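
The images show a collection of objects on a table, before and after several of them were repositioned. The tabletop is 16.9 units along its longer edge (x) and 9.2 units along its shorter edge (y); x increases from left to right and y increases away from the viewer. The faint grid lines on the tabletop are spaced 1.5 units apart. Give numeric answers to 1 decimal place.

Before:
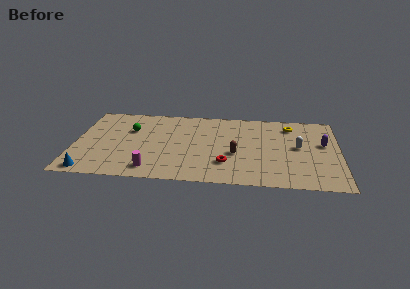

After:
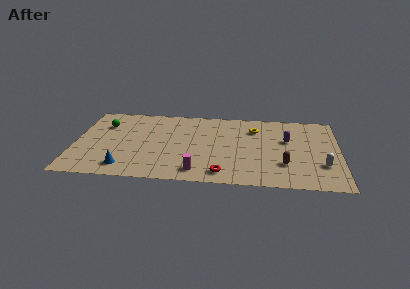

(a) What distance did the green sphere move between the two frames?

1.8

The green sphere was near (3.5, 6.1) before and (1.8, 6.6) after, so it travelled √(1.7² + 0.5²) ≈ 1.8 units.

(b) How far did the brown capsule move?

3.3

From (10.3, 3.7) to (13.4, 2.7), the brown capsule covered √(3.1² + 1.0²) ≈ 3.3 units.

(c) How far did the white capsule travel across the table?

2.6

The white capsule moved from about (14.3, 4.9) to (15.8, 2.8), a distance of √(1.5² + 2.1²) ≈ 2.6.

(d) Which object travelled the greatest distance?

the brown capsule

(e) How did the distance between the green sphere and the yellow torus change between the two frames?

-0.7

They were about 10.4 units apart before and 9.7 after — 0.7 units closer together.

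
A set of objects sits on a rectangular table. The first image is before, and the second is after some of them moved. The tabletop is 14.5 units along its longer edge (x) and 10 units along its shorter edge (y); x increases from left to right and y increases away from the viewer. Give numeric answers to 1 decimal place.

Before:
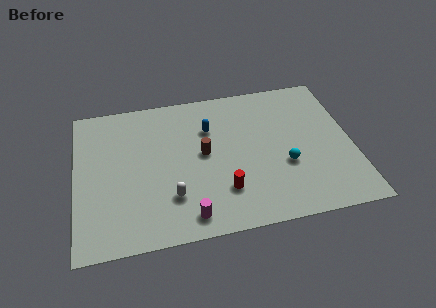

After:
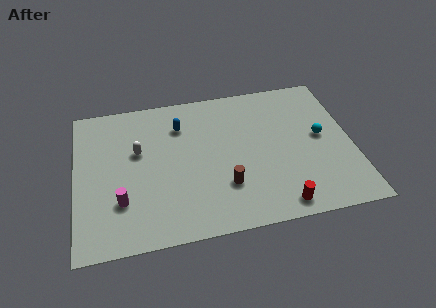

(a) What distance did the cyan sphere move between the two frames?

2.6

The cyan sphere moved from about (10.9, 3.7) to (12.9, 5.3), a distance of √(2.0² + 1.6²) ≈ 2.6.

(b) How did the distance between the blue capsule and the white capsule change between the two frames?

-2.1

The distance was about 4.8 in the first image and 2.7 in the second, so they moved 2.1 units closer together.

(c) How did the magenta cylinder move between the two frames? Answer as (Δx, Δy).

(-3.4, 1.6)

The magenta cylinder started near (5.7, 1.3) and ended near (2.3, 2.9).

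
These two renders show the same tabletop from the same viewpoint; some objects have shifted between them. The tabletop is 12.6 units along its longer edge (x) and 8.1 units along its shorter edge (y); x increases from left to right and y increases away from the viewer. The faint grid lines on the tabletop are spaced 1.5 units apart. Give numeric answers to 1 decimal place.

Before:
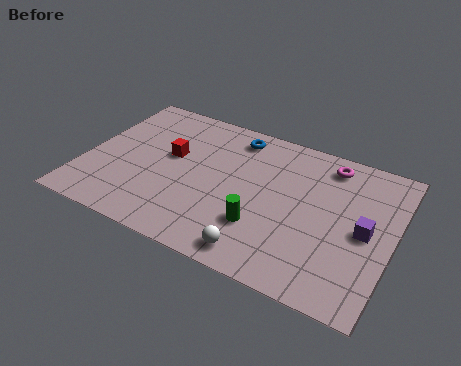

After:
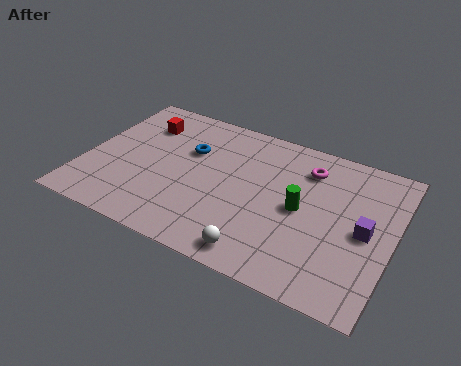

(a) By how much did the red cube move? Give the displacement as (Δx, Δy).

(-1.4, 1.4)

The red cube was at about (3.4, 4.7) and moved to about (2.0, 6.1).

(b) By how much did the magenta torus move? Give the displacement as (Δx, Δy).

(-0.8, -0.6)

The magenta torus started near (9.7, 6.9) and ended near (8.9, 6.3).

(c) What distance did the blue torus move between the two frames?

2.3

From (5.8, 6.9) to (4.1, 5.3), the blue torus covered √(1.7² + 1.6²) ≈ 2.3 units.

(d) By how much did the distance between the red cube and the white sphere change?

+2.0

Before: roughly 5.6 units apart; after: 7.6. That's 2.0 units further apart.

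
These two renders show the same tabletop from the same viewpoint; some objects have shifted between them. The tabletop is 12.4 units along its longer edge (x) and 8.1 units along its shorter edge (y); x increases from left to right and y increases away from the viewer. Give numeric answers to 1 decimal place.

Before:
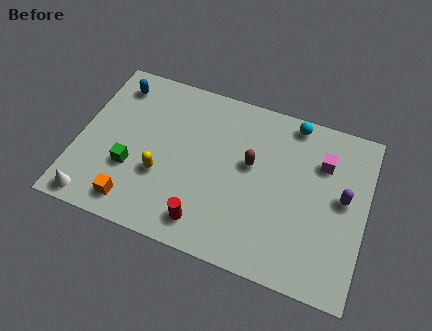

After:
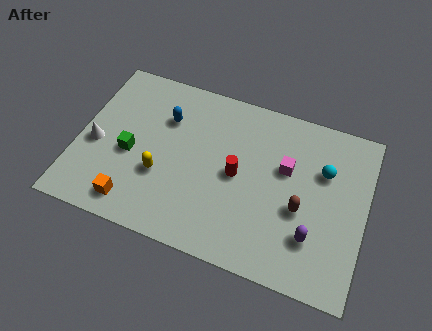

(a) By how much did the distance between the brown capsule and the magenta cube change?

-1.3

The distance was about 3.2 in the first image and 1.9 in the second, so they moved 1.3 units closer together.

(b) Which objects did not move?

the yellow capsule and the orange cube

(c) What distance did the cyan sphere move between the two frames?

2.4

From (9.0, 7.3) to (10.5, 5.4), the cyan sphere covered √(1.5² + 1.9²) ≈ 2.4 units.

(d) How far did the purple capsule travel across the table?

2.5

The purple capsule was near (11.4, 4.4) before and (10.3, 2.2) after, so it travelled √(1.1² + 2.2²) ≈ 2.5 units.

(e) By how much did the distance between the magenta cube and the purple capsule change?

+1.4

The distance was about 1.7 in the first image and 3.1 in the second, so they moved 1.4 units further apart.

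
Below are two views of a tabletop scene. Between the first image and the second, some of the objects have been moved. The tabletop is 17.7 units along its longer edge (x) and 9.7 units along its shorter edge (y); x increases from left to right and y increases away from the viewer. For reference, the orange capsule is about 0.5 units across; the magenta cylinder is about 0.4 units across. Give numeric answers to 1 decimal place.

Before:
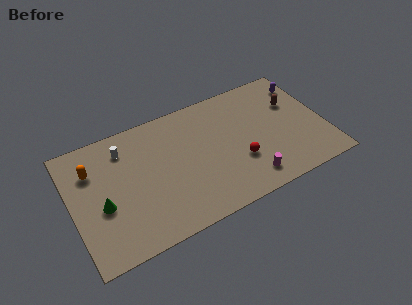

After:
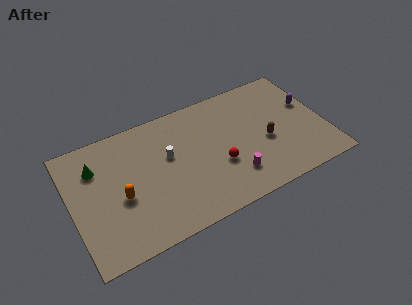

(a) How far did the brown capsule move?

3.3

The brown capsule moved from about (15.8, 6.4) to (13.5, 4.1), a distance of √(2.3² + 2.3²) ≈ 3.3.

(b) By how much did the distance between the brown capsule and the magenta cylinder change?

-3.0

Before: roughly 6.2 units apart; after: 3.2. That's 3.0 units closer together.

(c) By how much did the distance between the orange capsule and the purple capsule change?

-1.6

Before: roughly 15.2 units apart; after: 13.6. That's 1.6 units closer together.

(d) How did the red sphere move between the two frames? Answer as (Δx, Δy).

(-1.4, 0.3)

From the two frames, the red sphere sits at roughly (11.5, 3.3) before and (10.1, 3.6) after.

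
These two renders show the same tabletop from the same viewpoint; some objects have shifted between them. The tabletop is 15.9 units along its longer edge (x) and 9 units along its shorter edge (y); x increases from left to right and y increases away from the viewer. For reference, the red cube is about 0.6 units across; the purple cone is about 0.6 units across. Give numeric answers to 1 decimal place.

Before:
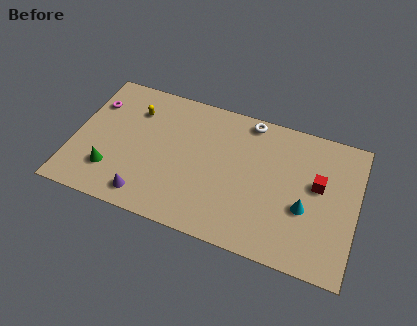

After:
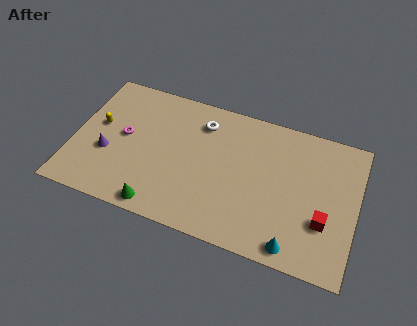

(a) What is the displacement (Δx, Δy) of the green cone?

(2.9, -1.4)

The green cone started near (2.3, 2.3) and ended near (5.2, 0.9).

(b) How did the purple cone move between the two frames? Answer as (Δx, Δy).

(-2.4, 2.1)

The purple cone started near (4.4, 1.3) and ended near (2.0, 3.4).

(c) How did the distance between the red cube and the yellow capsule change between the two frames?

+2.5

The distance was about 10.6 in the first image and 13.1 in the second, so they moved 2.5 units further apart.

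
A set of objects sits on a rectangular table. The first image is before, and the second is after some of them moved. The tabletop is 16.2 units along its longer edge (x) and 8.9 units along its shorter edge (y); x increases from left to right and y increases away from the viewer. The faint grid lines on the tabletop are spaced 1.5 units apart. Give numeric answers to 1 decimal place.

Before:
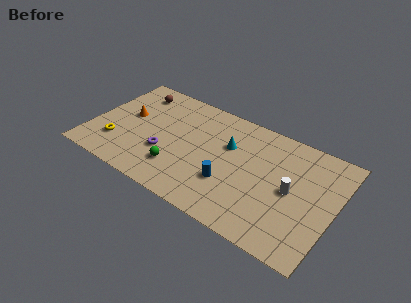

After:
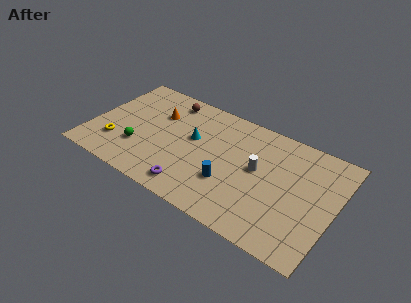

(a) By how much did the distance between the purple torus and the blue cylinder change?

-1.7

The distance was about 4.4 in the first image and 2.7 in the second, so they moved 1.7 units closer together.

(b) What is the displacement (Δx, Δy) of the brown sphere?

(2.3, 0.3)

From the two frames, the brown sphere sits at roughly (2.3, 7.3) before and (4.6, 7.6) after.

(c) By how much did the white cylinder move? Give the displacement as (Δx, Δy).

(-2.3, 0.5)

From the two frames, the white cylinder sits at roughly (13.4, 4.4) before and (11.1, 4.9) after.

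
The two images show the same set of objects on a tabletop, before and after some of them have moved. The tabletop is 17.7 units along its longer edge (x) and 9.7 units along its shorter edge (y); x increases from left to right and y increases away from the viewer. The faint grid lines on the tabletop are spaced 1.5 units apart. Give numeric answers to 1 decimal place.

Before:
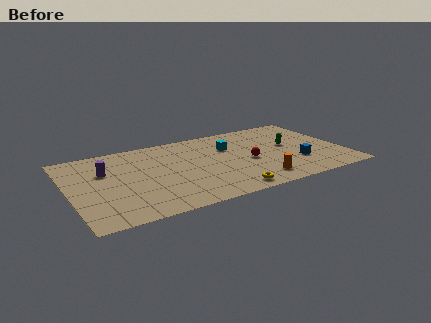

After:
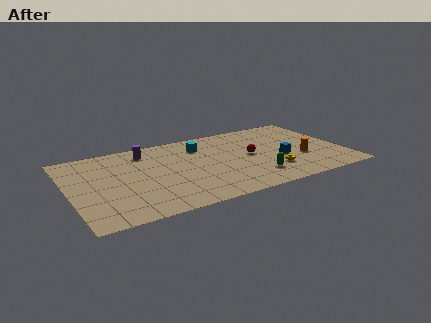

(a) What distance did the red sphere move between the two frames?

0.7

The red sphere moved from about (11.5, 4.3) to (11.7, 5.0), a distance of √(0.2² + 0.7²) ≈ 0.7.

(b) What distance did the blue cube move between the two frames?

1.3

The blue cube was near (14.5, 3.0) before and (13.6, 3.9) after, so it travelled √(0.9² + 0.9²) ≈ 1.3 units.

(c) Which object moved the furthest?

the green capsule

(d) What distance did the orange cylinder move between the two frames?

3.7

From (11.7, 1.7) to (14.9, 3.5), the orange cylinder covered √(3.2² + 1.8²) ≈ 3.7 units.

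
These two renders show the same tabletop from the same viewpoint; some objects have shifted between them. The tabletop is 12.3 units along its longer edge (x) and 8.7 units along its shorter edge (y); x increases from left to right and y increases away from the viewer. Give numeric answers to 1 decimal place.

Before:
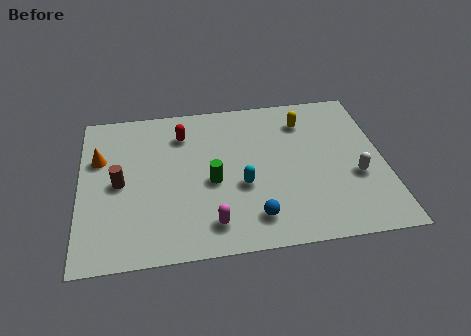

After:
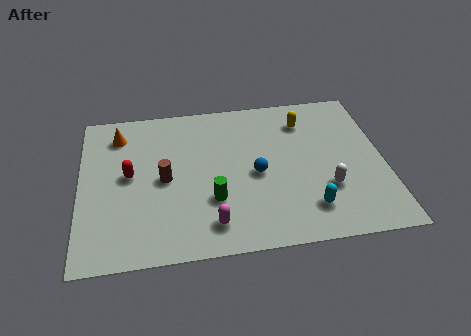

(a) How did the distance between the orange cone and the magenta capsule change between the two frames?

+0.5

They were about 6.1 units apart before and 6.6 after — 0.5 units further apart.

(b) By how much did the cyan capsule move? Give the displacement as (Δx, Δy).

(2.6, -1.6)

From the two frames, the cyan capsule sits at roughly (6.5, 3.4) before and (9.1, 1.8) after.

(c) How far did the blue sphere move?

2.4

The blue sphere was near (6.9, 1.6) before and (7.1, 4.0) after, so it travelled √(0.2² + 2.4²) ≈ 2.4 units.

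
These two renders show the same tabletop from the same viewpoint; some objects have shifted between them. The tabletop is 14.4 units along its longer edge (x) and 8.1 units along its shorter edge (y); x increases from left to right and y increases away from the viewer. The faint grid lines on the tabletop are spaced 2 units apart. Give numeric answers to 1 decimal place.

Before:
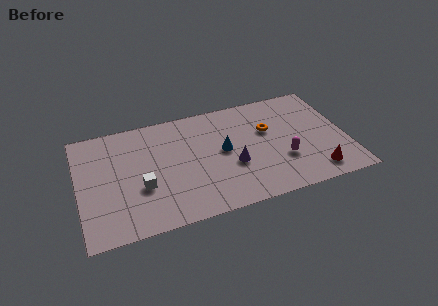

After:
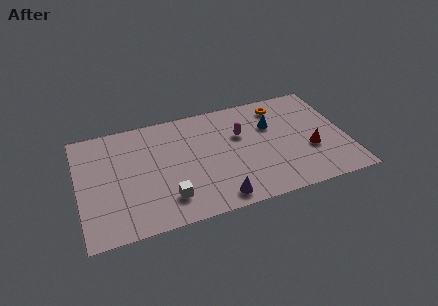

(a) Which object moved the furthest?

the magenta capsule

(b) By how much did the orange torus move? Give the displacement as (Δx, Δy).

(0.8, 1.6)

The orange torus started near (10.3, 5.1) and ended near (11.1, 6.7).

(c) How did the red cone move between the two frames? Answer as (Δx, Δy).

(-0.1, 1.7)

From the two frames, the red cone sits at roughly (12.5, 1.3) before and (12.4, 3.0) after.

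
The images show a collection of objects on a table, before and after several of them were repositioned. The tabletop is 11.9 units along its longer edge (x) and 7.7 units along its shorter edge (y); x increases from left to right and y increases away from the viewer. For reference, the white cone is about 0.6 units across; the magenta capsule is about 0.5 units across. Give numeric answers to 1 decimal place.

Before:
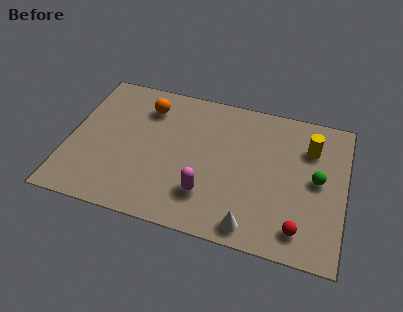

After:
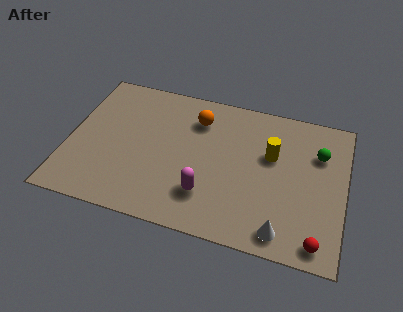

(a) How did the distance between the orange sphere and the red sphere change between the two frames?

-0.9

They were about 8.3 units apart before and 7.4 after — 0.9 units closer together.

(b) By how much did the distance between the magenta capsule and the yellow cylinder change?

-1.7

They were about 5.5 units apart before and 3.8 after — 1.7 units closer together.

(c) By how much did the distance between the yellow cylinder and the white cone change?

-1.3

The distance was about 5.2 in the first image and 3.9 in the second, so they moved 1.3 units closer together.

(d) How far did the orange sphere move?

2.2

From (3.2, 6.0) to (5.4, 5.9), the orange sphere covered √(2.2² + 0.1²) ≈ 2.2 units.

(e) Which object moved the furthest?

the orange sphere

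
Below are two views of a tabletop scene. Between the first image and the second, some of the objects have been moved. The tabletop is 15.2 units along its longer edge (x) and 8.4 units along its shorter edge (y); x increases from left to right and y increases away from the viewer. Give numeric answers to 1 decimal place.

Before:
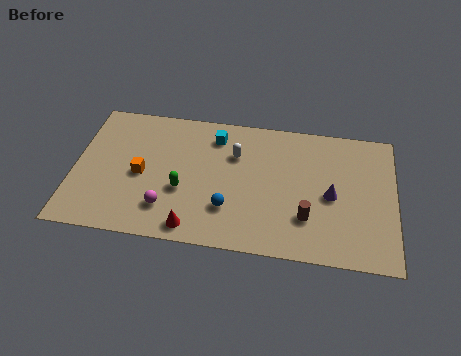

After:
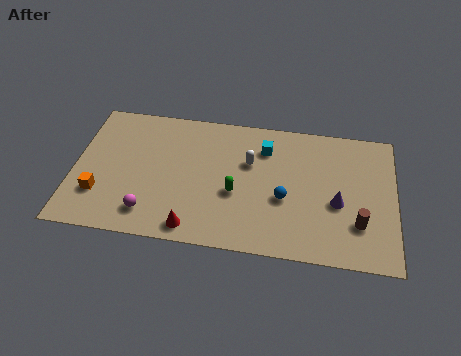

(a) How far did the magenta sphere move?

0.9

From (4.5, 2.0) to (3.7, 1.6), the magenta sphere covered √(0.8² + 0.4²) ≈ 0.9 units.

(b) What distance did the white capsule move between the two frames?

0.8

From (7.6, 5.8) to (8.3, 5.4), the white capsule covered √(0.7² + 0.4²) ≈ 0.8 units.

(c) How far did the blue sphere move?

2.8

The blue sphere was near (7.4, 2.4) before and (10.0, 3.4) after, so it travelled √(2.6² + 1.0²) ≈ 2.8 units.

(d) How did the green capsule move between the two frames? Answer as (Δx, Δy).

(2.5, 0.2)

From the two frames, the green capsule sits at roughly (5.2, 3.2) before and (7.7, 3.4) after.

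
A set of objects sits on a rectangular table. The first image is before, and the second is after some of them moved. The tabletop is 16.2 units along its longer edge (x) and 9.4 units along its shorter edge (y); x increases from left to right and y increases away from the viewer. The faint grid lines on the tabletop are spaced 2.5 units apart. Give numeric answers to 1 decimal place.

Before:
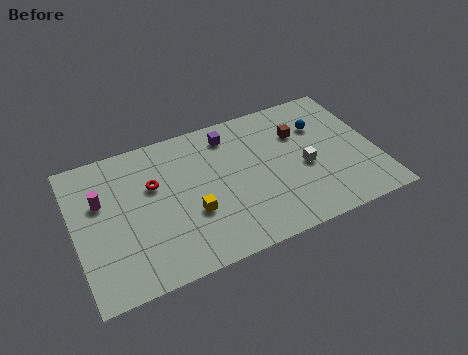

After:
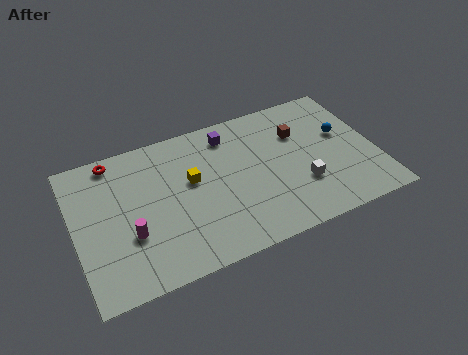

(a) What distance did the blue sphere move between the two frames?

1.5

From (13.5, 6.6) to (14.6, 5.6), the blue sphere covered √(1.1² + 1.0²) ≈ 1.5 units.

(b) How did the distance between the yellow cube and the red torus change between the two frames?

+1.7

The distance was about 3.2 in the first image and 4.9 in the second, so they moved 1.7 units further apart.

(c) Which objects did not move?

the brown cube and the purple cube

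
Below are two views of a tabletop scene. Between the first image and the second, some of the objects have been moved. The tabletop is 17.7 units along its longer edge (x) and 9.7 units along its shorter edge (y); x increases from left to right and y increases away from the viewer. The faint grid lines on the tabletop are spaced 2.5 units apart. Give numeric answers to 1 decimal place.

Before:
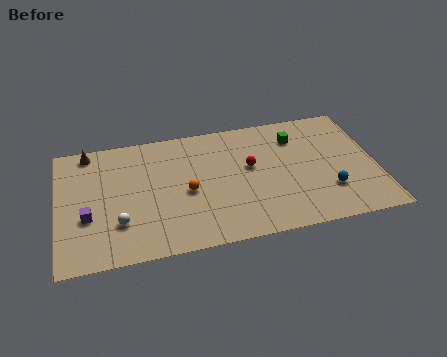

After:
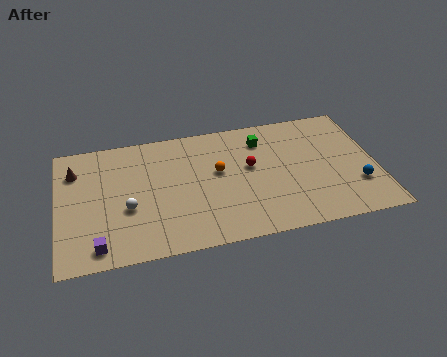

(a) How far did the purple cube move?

2.4

From (1.6, 3.6) to (2.1, 1.3), the purple cube covered √(0.5² + 2.3²) ≈ 2.4 units.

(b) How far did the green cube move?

1.9

The green cube moved from about (13.4, 7.4) to (11.5, 7.6), a distance of √(1.9² + 0.2²) ≈ 1.9.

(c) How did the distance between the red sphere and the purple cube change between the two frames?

+0.3

The distance was about 9.3 in the first image and 9.6 in the second, so they moved 0.3 units further apart.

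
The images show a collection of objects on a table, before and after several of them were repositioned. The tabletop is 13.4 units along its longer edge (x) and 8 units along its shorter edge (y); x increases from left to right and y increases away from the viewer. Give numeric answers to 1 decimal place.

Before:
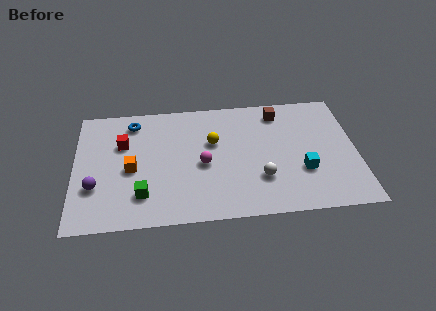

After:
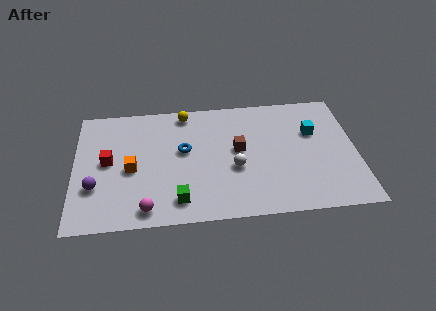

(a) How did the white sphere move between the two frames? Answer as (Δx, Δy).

(-1.2, 0.8)

The white sphere was at about (8.8, 2.4) and moved to about (7.6, 3.2).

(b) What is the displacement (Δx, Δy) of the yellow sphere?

(-1.3, 2.1)

The yellow sphere was at about (6.6, 5.0) and moved to about (5.3, 7.1).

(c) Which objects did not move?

the orange cube and the purple sphere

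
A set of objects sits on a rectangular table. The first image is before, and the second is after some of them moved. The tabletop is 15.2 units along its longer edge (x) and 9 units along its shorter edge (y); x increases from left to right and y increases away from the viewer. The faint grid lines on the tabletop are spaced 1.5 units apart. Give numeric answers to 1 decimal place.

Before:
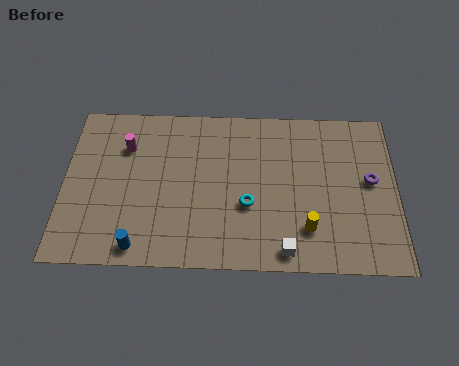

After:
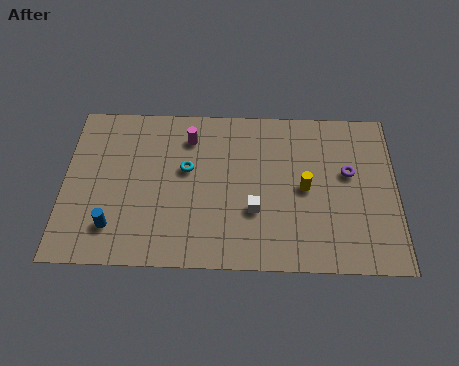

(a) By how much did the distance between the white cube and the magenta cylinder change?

-4.1

They were about 9.1 units apart before and 5.0 after — 4.1 units closer together.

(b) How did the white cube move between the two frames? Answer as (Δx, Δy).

(-1.4, 2.1)

The white cube started near (10.1, 1.0) and ended near (8.7, 3.1).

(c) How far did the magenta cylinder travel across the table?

3.0

From (2.8, 6.5) to (5.7, 7.1), the magenta cylinder covered √(2.9² + 0.6²) ≈ 3.0 units.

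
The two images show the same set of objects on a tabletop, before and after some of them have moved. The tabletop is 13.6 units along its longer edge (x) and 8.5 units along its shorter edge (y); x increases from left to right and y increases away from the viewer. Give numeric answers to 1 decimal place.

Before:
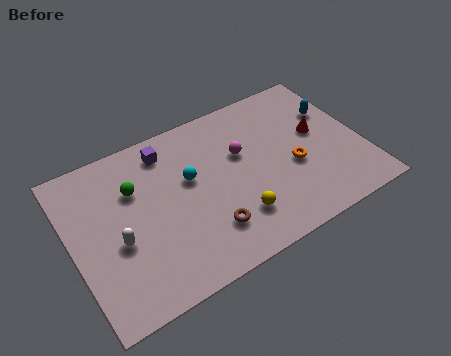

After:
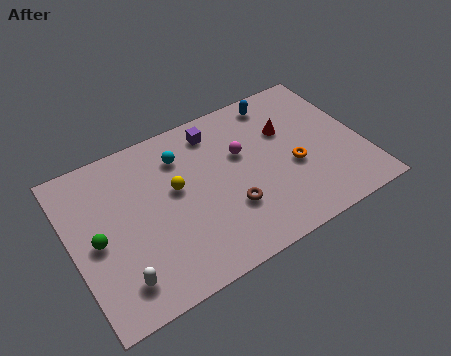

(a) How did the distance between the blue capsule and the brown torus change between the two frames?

-1.9

The distance was about 7.5 in the first image and 5.6 in the second, so they moved 1.9 units closer together.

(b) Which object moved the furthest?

the yellow sphere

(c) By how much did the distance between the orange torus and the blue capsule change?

+0.7

Before: roughly 3.2 units apart; after: 3.9. That's 0.7 units further apart.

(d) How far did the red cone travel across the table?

1.6

The red cone moved from about (11.7, 4.8) to (10.3, 5.6), a distance of √(1.4² + 0.8²) ≈ 1.6.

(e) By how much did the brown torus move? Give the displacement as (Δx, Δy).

(1.1, 0.6)

From the two frames, the brown torus sits at roughly (6.0, 2.1) before and (7.1, 2.7) after.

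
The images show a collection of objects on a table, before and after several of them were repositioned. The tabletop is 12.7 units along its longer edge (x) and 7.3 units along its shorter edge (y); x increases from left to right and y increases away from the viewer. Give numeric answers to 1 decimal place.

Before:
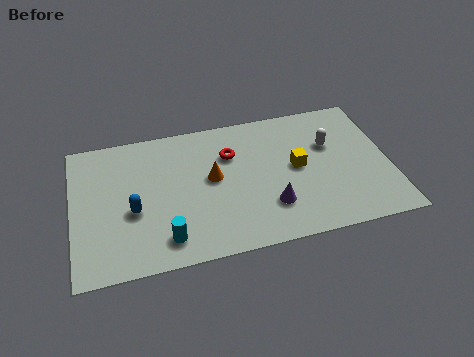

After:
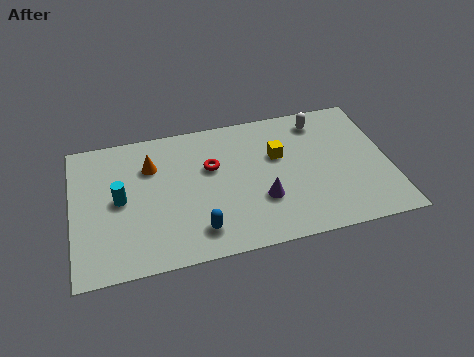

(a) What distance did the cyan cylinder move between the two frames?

2.9

The cyan cylinder was near (3.6, 1.3) before and (1.9, 3.7) after, so it travelled √(1.7² + 2.4²) ≈ 2.9 units.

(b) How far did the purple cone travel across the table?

0.5

From (7.8, 2.0) to (7.5, 2.4), the purple cone covered √(0.3² + 0.4²) ≈ 0.5 units.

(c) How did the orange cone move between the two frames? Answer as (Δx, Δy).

(-2.4, 1.2)

The orange cone started near (5.6, 4.0) and ended near (3.2, 5.2).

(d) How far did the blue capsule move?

3.0

The blue capsule moved from about (2.4, 3.0) to (4.9, 1.4), a distance of √(2.5² + 1.6²) ≈ 3.0.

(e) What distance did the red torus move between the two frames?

0.9

From (6.4, 5.1) to (5.6, 4.6), the red torus covered √(0.8² + 0.5²) ≈ 0.9 units.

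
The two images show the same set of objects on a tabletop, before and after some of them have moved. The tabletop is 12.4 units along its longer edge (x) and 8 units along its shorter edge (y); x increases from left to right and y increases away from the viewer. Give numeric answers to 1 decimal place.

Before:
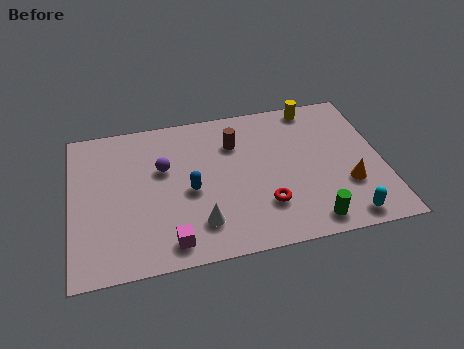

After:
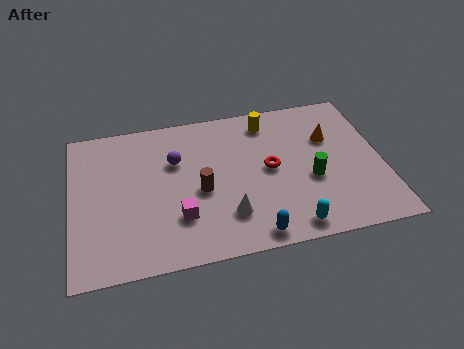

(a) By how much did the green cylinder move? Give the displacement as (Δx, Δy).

(0.2, 2.2)

The green cylinder was at about (9.3, 1.0) and moved to about (9.5, 3.2).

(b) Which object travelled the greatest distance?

the blue capsule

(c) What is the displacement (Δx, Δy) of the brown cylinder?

(-1.5, -2.3)

The brown cylinder was at about (6.6, 5.8) and moved to about (5.1, 3.5).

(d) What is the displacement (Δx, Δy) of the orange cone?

(-0.5, 2.7)

The orange cone was at about (10.9, 2.6) and moved to about (10.4, 5.3).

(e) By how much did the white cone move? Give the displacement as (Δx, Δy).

(1.1, 0.2)

From the two frames, the white cone sits at roughly (5.0, 1.8) before and (6.1, 2.0) after.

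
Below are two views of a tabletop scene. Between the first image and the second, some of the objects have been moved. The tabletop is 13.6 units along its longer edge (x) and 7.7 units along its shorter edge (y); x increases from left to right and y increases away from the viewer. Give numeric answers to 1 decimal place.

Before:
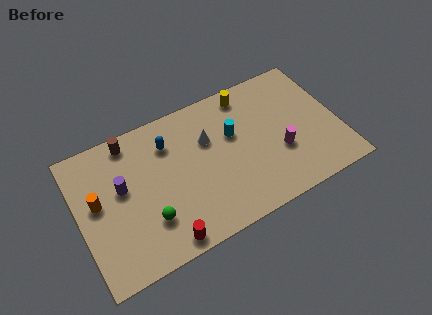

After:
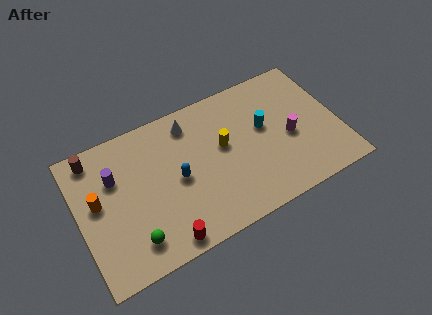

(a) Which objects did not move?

the orange cylinder and the red cylinder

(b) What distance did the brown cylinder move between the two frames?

1.9

The brown cylinder was near (3.0, 6.8) before and (1.1, 6.7) after, so it travelled √(1.9² + 0.1²) ≈ 1.9 units.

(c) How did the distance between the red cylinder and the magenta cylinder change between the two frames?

+0.8

Before: roughly 6.7 units apart; after: 7.5. That's 0.8 units further apart.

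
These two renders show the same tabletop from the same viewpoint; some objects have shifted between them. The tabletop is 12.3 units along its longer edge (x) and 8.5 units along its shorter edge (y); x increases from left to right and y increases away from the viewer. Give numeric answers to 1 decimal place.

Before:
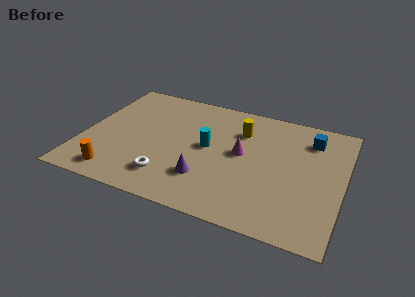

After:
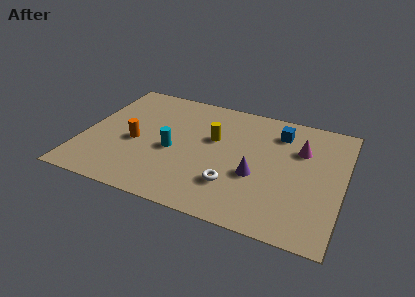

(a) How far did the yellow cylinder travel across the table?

1.6

The yellow cylinder was near (7.3, 6.2) before and (6.1, 5.2) after, so it travelled √(1.2² + 1.0²) ≈ 1.6 units.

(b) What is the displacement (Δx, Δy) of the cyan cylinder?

(-1.6, -0.8)

From the two frames, the cyan cylinder sits at roughly (5.9, 4.5) before and (4.3, 3.7) after.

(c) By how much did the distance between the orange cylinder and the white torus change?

+2.5

Before: roughly 2.5 units apart; after: 5.0. That's 2.5 units further apart.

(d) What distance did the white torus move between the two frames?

3.0

The white torus was near (4.3, 1.8) before and (7.3, 2.3) after, so it travelled √(3.0² + 0.5²) ≈ 3.0 units.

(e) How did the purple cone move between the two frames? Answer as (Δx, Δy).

(2.3, 1.0)

The purple cone started near (6.0, 2.3) and ended near (8.3, 3.3).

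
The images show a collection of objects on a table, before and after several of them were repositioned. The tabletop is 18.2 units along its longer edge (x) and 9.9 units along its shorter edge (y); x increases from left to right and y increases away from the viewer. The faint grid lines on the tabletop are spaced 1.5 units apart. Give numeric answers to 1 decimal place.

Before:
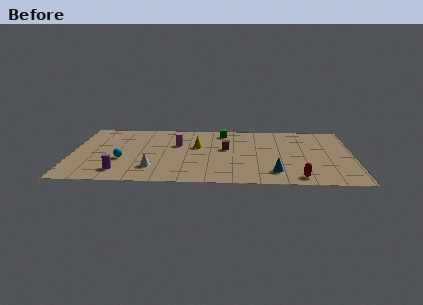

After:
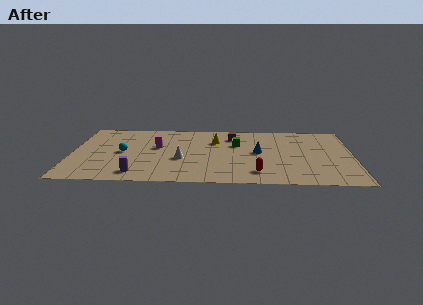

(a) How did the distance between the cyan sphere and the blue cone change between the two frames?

-1.1

Before: roughly 9.9 units apart; after: 8.8. That's 1.1 units closer together.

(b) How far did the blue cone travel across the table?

3.4

The blue cone moved from about (13.1, 2.0) to (12.1, 5.2), a distance of √(1.0² + 3.2²) ≈ 3.4.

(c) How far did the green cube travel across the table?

2.2

From (9.8, 8.5) to (10.7, 6.5), the green cube covered √(0.9² + 2.0²) ≈ 2.2 units.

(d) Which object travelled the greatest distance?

the blue cone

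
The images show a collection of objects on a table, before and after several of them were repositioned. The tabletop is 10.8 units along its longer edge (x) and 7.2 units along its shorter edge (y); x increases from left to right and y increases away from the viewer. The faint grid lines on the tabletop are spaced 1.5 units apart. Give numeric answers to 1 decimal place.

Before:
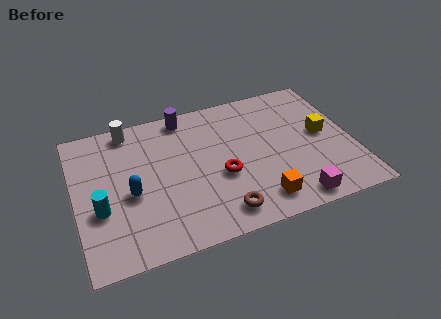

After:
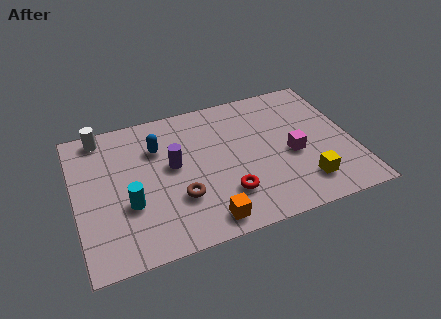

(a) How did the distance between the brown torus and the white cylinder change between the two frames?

-1.2

Before: roughly 6.1 units apart; after: 4.9. That's 1.2 units closer together.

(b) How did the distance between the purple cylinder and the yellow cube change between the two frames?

-0.3

Before: roughly 5.8 units apart; after: 5.5. That's 0.3 units closer together.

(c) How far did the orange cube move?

2.1

The orange cube moved from about (6.9, 1.2) to (4.8, 0.9), a distance of √(2.1² + 0.3²) ≈ 2.1.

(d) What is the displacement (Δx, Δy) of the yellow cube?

(-1.0, -2.3)

The yellow cube started near (9.7, 3.8) and ended near (8.7, 1.5).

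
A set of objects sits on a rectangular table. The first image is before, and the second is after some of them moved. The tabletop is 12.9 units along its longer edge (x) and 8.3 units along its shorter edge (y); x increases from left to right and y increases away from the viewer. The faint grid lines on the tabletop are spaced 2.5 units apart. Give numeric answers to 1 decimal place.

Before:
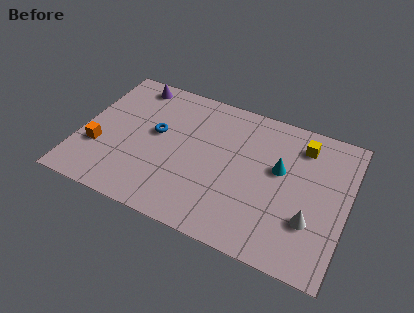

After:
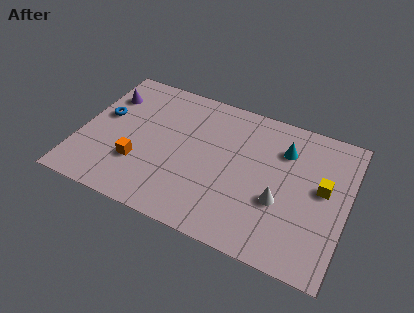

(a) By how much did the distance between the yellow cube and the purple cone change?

+2.4

Before: roughly 8.4 units apart; after: 10.8. That's 2.4 units further apart.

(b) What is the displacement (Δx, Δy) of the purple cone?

(-1.1, -1.2)

The purple cone was at about (2.1, 7.3) and moved to about (1.0, 6.1).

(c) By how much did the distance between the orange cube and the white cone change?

-3.5

Before: roughly 10.3 units apart; after: 6.8. That's 3.5 units closer together.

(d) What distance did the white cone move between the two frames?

1.6

The white cone moved from about (11.3, 2.6) to (9.8, 3.1), a distance of √(1.5² + 0.5²) ≈ 1.6.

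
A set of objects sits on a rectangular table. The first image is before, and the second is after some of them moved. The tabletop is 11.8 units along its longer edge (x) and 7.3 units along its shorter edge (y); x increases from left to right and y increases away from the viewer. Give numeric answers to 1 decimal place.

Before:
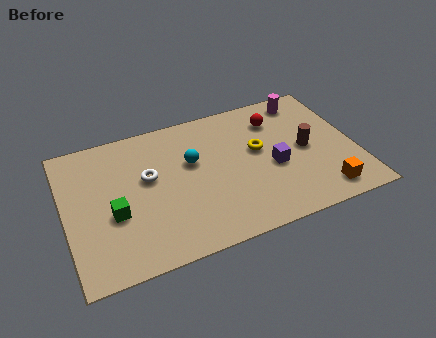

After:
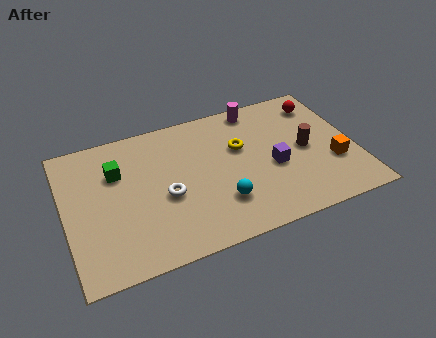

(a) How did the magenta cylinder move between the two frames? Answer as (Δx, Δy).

(-2.0, 0.2)

The magenta cylinder was at about (10.1, 6.3) and moved to about (8.1, 6.5).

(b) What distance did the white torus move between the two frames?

1.3

The white torus was near (3.4, 4.3) before and (4.0, 3.1) after, so it travelled √(0.6² + 1.2²) ≈ 1.3 units.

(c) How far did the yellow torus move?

0.8

The yellow torus was near (7.9, 4.2) before and (7.2, 4.6) after, so it travelled √(0.7² + 0.4²) ≈ 0.8 units.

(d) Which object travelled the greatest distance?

the cyan sphere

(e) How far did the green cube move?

2.1

From (1.9, 2.9) to (2.2, 5.0), the green cube covered √(0.3² + 2.1²) ≈ 2.1 units.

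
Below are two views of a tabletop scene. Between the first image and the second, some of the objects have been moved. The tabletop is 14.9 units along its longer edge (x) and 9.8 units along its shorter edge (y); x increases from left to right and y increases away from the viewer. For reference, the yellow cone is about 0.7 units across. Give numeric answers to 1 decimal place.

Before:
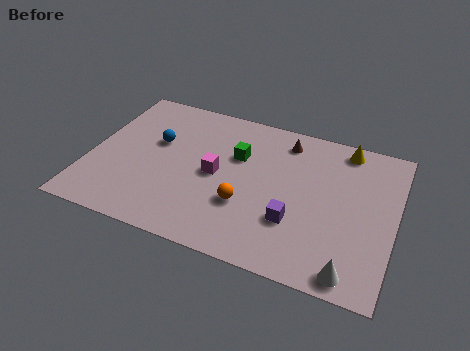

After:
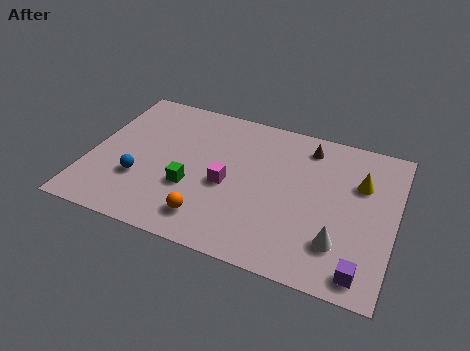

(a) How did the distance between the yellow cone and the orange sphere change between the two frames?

+1.4

The distance was about 7.0 in the first image and 8.4 in the second, so they moved 1.4 units further apart.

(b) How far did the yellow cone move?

2.3

The yellow cone was near (12.2, 8.7) before and (13.1, 6.6) after, so it travelled √(0.9² + 2.1²) ≈ 2.3 units.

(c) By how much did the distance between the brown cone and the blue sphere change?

+2.7

Before: roughly 6.6 units apart; after: 9.3. That's 2.7 units further apart.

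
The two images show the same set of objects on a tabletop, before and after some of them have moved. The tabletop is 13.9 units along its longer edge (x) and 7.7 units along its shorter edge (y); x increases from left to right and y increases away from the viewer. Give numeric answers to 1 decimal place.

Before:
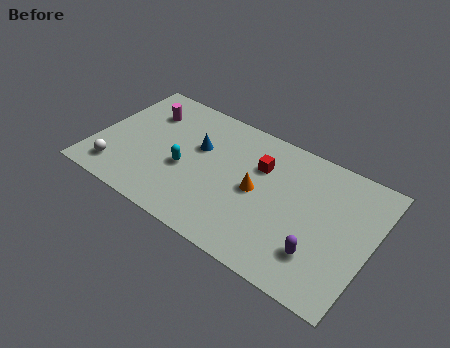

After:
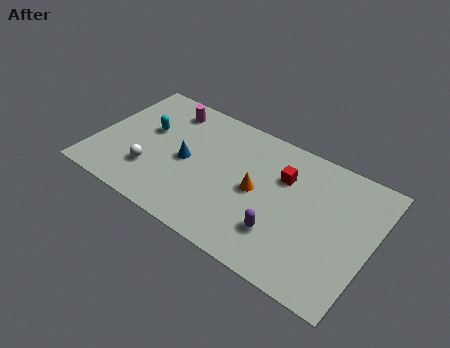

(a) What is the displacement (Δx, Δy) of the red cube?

(1.2, 0.0)

The red cube was at about (8.1, 5.3) and moved to about (9.3, 5.3).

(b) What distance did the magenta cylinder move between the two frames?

1.2

From (2.1, 5.7) to (3.1, 6.4), the magenta cylinder covered √(1.0² + 0.7²) ≈ 1.2 units.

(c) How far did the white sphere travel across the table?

1.8

The white sphere was near (1.4, 1.4) before and (3.0, 2.2) after, so it travelled √(1.6² + 0.8²) ≈ 1.8 units.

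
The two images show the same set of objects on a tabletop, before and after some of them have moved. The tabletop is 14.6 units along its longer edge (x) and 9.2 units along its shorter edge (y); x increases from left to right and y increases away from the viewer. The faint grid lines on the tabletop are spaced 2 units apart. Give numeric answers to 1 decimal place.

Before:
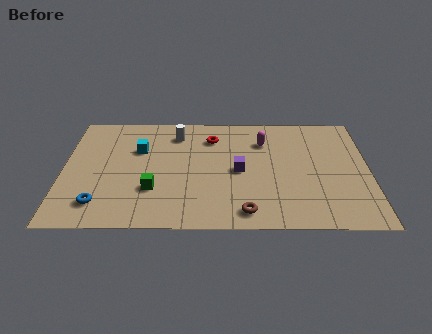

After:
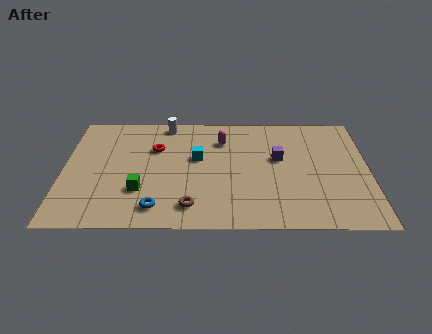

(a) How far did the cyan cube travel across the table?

2.9

The cyan cube moved from about (3.6, 6.1) to (6.4, 5.4), a distance of √(2.8² + 0.7²) ≈ 2.9.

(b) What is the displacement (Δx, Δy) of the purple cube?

(1.9, 1.0)

The purple cube started near (8.4, 4.4) and ended near (10.3, 5.4).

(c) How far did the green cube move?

0.6

The green cube moved from about (4.3, 2.9) to (3.7, 2.8), a distance of √(0.6² + 0.1²) ≈ 0.6.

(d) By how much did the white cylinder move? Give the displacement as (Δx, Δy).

(-0.5, 0.9)

From the two frames, the white cylinder sits at roughly (5.4, 7.4) before and (4.9, 8.3) after.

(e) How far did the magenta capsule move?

2.0

From (9.6, 6.8) to (7.6, 6.9), the magenta capsule covered √(2.0² + 0.1²) ≈ 2.0 units.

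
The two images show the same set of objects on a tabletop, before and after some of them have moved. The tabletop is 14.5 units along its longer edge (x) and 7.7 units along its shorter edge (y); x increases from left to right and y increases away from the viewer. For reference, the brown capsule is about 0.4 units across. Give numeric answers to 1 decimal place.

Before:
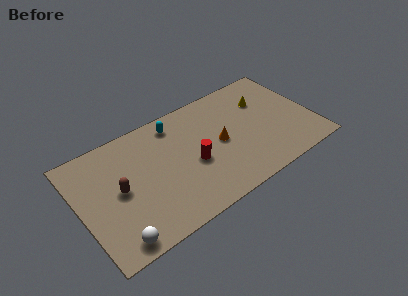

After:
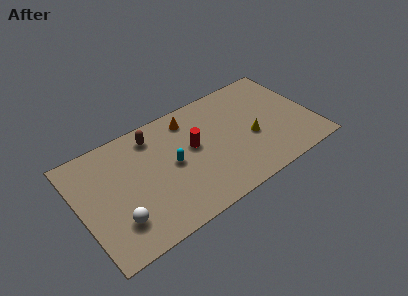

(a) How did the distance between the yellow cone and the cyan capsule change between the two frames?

-0.7

Before: roughly 5.6 units apart; after: 4.9. That's 0.7 units closer together.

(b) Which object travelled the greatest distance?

the brown capsule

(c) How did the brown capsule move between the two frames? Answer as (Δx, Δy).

(2.5, 2.5)

The brown capsule was at about (2.4, 3.9) and moved to about (4.9, 6.4).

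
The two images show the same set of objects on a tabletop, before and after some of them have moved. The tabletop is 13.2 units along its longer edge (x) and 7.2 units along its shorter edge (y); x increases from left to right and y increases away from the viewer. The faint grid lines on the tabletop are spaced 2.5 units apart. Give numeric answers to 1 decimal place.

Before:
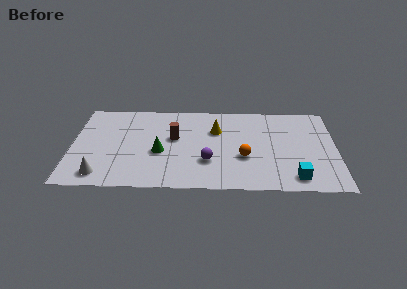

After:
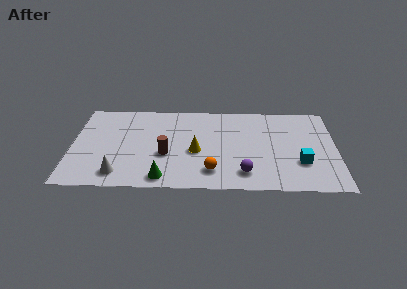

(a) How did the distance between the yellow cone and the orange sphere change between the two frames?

-0.8

Before: roughly 2.6 units apart; after: 1.8. That's 0.8 units closer together.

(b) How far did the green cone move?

2.1

The green cone was near (4.4, 3.0) before and (4.6, 0.9) after, so it travelled √(0.2² + 2.1²) ≈ 2.1 units.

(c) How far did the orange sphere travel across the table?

2.0

The orange sphere was near (8.6, 2.7) before and (7.0, 1.5) after, so it travelled √(1.6² + 1.2²) ≈ 2.0 units.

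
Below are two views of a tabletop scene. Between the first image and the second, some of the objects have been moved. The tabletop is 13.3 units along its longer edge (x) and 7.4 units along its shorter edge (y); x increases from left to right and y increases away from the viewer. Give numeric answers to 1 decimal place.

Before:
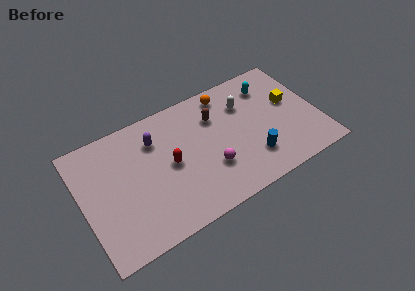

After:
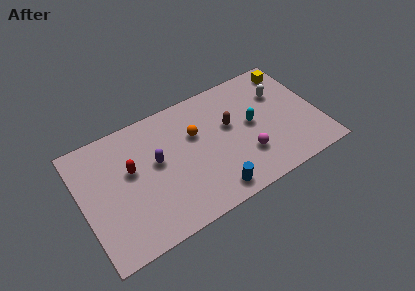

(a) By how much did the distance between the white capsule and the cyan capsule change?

+0.6

Before: roughly 1.6 units apart; after: 2.2. That's 0.6 units further apart.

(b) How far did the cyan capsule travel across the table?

2.3

The cyan capsule moved from about (10.9, 5.8) to (9.6, 3.9), a distance of √(1.3² + 1.9²) ≈ 2.3.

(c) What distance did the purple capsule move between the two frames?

1.3

From (4.3, 5.5) to (4.2, 4.2), the purple capsule covered √(0.1² + 1.3²) ≈ 1.3 units.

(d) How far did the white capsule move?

2.0

From (9.4, 5.3) to (11.4, 5.1), the white capsule covered √(2.0² + 0.2²) ≈ 2.0 units.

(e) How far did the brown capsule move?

1.1

From (7.7, 5.3) to (8.4, 4.4), the brown capsule covered √(0.7² + 0.9²) ≈ 1.1 units.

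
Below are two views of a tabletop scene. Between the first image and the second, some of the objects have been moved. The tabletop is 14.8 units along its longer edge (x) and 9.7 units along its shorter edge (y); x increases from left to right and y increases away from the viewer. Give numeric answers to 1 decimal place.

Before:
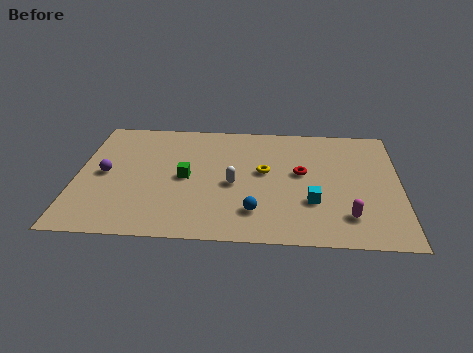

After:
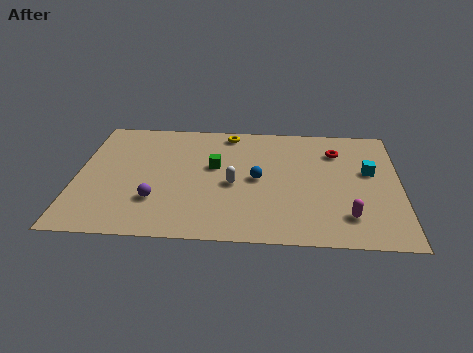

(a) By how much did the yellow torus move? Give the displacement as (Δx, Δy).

(-1.7, 3.2)

The yellow torus was at about (8.6, 5.4) and moved to about (6.9, 8.6).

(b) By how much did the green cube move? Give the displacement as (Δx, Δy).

(1.3, 1.0)

From the two frames, the green cube sits at roughly (5.0, 4.7) before and (6.3, 5.7) after.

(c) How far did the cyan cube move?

3.7

The cyan cube moved from about (10.8, 3.1) to (13.4, 5.7), a distance of √(2.6² + 2.6²) ≈ 3.7.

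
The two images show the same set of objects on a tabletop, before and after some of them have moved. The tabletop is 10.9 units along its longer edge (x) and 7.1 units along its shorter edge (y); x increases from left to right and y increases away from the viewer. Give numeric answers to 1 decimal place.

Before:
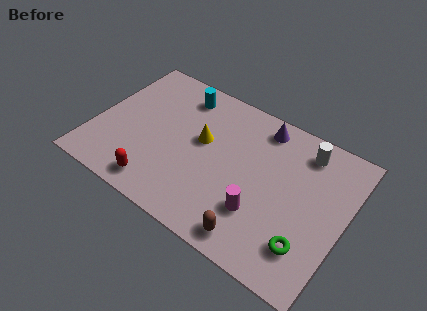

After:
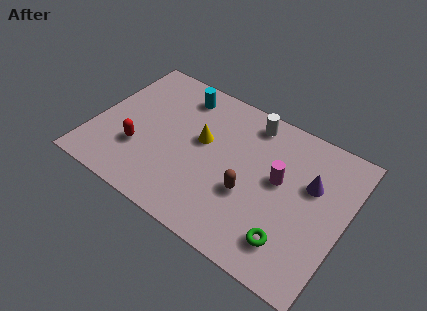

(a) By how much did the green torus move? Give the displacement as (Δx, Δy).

(-0.7, -0.2)

The green torus started near (9.6, 1.7) and ended near (8.9, 1.5).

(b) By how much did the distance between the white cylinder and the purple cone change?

+1.4

They were about 1.9 units apart before and 3.3 after — 1.4 units further apart.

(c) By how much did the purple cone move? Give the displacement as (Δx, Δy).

(2.4, -1.6)

The purple cone was at about (6.9, 6.1) and moved to about (9.3, 4.5).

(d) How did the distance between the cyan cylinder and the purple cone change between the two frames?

+2.6

Before: roughly 3.6 units apart; after: 6.2. That's 2.6 units further apart.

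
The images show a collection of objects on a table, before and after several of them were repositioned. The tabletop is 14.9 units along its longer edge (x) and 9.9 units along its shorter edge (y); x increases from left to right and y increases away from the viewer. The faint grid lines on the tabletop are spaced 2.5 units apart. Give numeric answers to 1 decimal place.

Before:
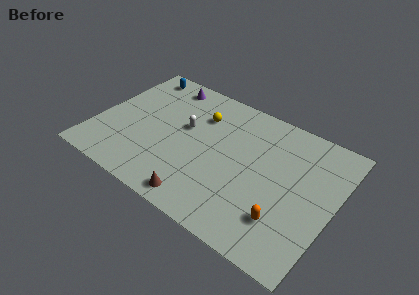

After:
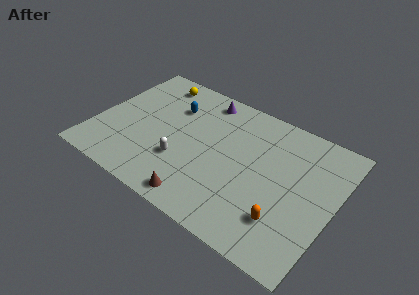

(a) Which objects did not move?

the orange capsule and the brown cone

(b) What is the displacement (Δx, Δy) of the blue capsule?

(2.7, -1.7)

The blue capsule was at about (1.7, 8.7) and moved to about (4.4, 7.0).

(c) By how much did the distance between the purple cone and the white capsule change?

+2.0

They were about 3.4 units apart before and 5.4 after — 2.0 units further apart.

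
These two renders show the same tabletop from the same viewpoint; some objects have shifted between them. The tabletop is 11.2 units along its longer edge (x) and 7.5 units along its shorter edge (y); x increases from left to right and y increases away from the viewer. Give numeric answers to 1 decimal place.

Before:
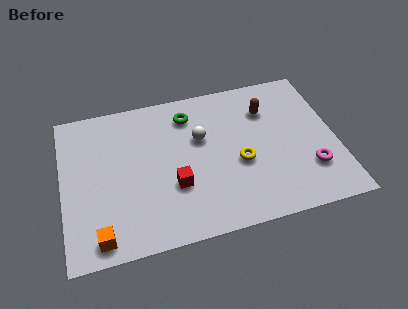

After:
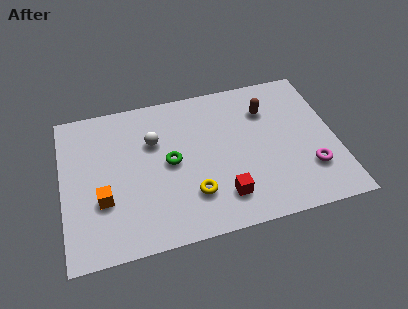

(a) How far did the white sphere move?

1.9

The white sphere was near (5.7, 4.7) before and (3.8, 5.0) after, so it travelled √(1.9² + 0.3²) ≈ 1.9 units.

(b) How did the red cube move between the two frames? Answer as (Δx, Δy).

(1.9, -1.0)

From the two frames, the red cube sits at roughly (4.5, 2.6) before and (6.4, 1.6) after.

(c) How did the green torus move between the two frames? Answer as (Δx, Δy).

(-0.9, -2.2)

The green torus started near (5.3, 6.0) and ended near (4.4, 3.8).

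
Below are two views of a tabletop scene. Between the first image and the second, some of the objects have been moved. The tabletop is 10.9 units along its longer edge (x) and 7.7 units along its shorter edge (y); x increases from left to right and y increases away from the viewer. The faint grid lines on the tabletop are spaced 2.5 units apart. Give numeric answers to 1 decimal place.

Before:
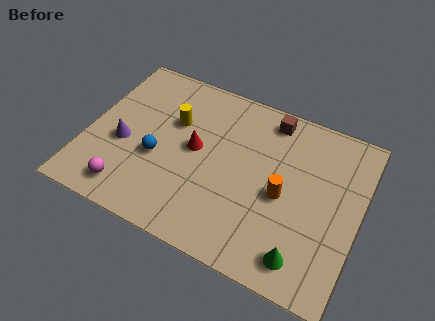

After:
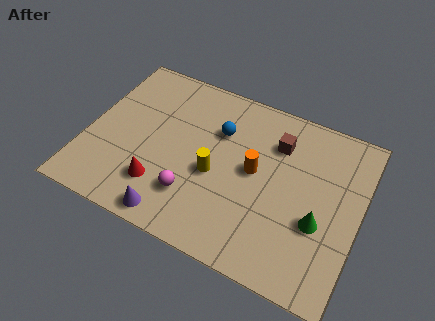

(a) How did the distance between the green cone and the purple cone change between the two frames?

-1.9

Before: roughly 7.8 units apart; after: 5.9. That's 1.9 units closer together.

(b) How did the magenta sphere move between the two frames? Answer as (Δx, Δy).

(2.5, 0.8)

From the two frames, the magenta sphere sits at roughly (2.0, 1.2) before and (4.5, 2.0) after.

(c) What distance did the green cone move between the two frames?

1.7

The green cone moved from about (9.0, 1.2) to (9.4, 2.9), a distance of √(0.4² + 1.7²) ≈ 1.7.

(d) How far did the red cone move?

2.5

The red cone was near (4.3, 4.1) before and (3.2, 1.9) after, so it travelled √(1.1² + 2.2²) ≈ 2.5 units.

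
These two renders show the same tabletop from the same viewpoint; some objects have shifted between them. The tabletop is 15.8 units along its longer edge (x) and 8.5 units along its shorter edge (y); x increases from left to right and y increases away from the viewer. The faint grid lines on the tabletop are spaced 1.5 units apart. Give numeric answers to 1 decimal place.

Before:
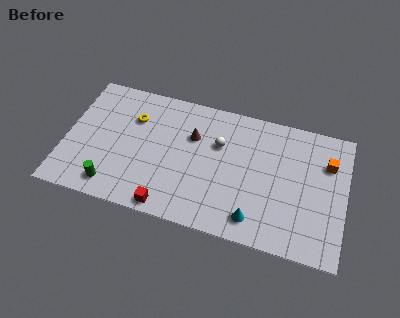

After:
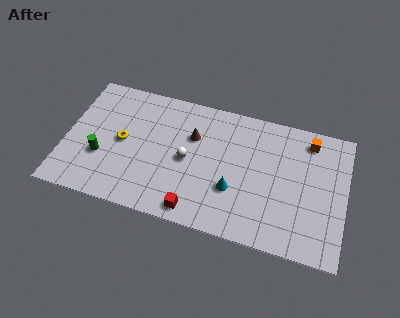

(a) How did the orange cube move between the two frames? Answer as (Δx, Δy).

(-1.1, 1.2)

From the two frames, the orange cube sits at roughly (14.7, 6.0) before and (13.6, 7.2) after.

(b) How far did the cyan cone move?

2.0

From (10.9, 1.4) to (9.6, 2.9), the cyan cone covered √(1.3² + 1.5²) ≈ 2.0 units.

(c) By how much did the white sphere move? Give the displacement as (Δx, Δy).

(-1.7, -1.5)

From the two frames, the white sphere sits at roughly (8.6, 5.6) before and (6.9, 4.1) after.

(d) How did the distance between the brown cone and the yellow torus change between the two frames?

+0.7

The distance was about 3.4 in the first image and 4.1 in the second, so they moved 0.7 units further apart.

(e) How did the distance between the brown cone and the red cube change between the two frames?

-0.3

They were about 5.0 units apart before and 4.7 after — 0.3 units closer together.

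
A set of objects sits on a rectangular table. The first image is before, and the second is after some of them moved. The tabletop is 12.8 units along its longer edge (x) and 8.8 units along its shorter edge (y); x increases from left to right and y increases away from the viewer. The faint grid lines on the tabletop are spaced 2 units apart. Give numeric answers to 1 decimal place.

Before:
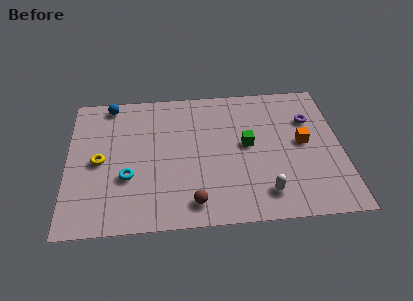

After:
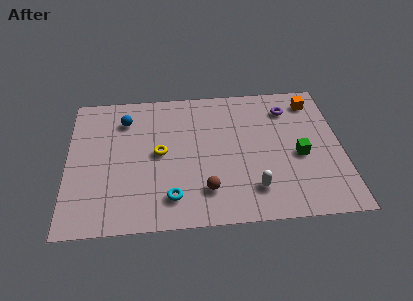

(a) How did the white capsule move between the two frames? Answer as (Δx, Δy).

(-0.5, 0.3)

From the two frames, the white capsule sits at roughly (9.1, 1.6) before and (8.6, 1.9) after.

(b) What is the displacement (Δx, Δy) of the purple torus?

(-1.0, 0.8)

The purple torus was at about (11.4, 6.1) and moved to about (10.4, 6.9).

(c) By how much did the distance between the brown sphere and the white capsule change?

-1.1

They were about 3.3 units apart before and 2.2 after — 1.1 units closer together.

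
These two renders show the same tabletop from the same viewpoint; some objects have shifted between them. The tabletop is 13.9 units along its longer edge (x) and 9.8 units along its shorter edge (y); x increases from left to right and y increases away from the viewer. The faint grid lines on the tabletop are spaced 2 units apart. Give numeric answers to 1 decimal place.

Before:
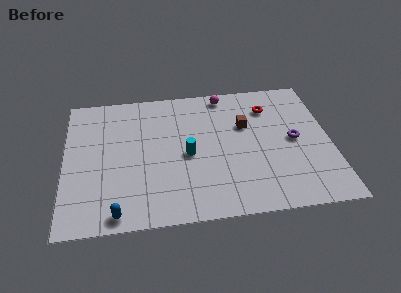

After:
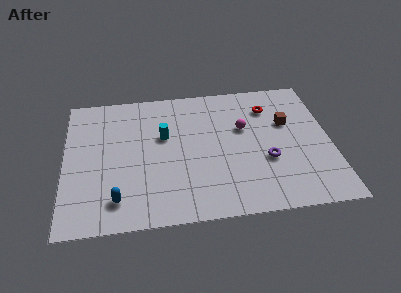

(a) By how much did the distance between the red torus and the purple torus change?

+1.0

Before: roughly 2.9 units apart; after: 3.9. That's 1.0 units further apart.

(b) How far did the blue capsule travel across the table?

0.9

The blue capsule moved from about (2.7, 0.9) to (2.7, 1.8), a distance of √(0.0² + 0.9²) ≈ 0.9.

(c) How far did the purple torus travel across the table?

2.0

From (12.0, 4.9) to (10.5, 3.6), the purple torus covered √(1.5² + 1.3²) ≈ 2.0 units.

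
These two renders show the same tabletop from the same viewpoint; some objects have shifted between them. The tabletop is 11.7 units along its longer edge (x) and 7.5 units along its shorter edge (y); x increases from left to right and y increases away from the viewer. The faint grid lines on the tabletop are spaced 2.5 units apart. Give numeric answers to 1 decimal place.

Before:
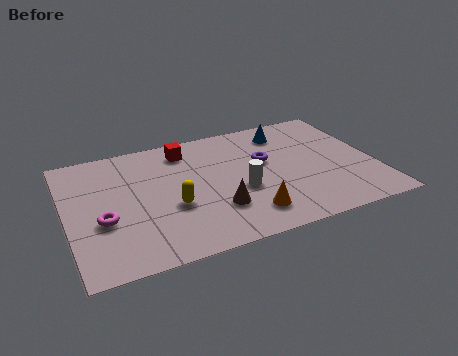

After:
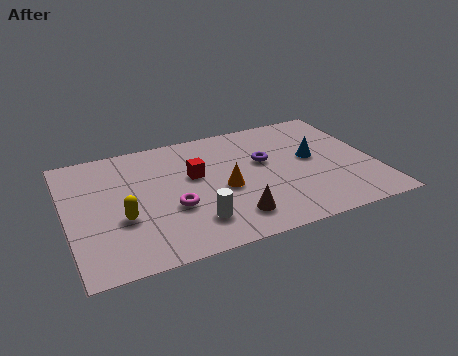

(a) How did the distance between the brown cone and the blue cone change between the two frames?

-0.7

The distance was about 5.0 in the first image and 4.3 in the second, so they moved 0.7 units closer together.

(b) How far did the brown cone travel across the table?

0.9

The brown cone was near (5.5, 2.2) before and (6.0, 1.5) after, so it travelled √(0.5² + 0.7²) ≈ 0.9 units.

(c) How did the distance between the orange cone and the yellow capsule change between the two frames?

+0.9

Before: roughly 3.0 units apart; after: 3.9. That's 0.9 units further apart.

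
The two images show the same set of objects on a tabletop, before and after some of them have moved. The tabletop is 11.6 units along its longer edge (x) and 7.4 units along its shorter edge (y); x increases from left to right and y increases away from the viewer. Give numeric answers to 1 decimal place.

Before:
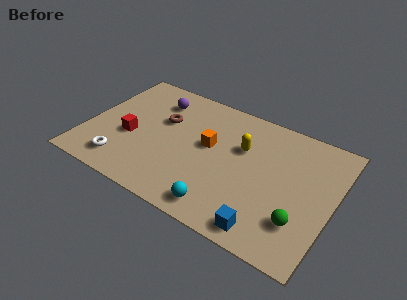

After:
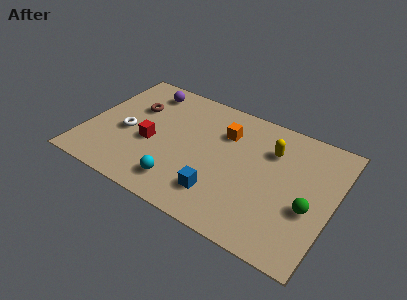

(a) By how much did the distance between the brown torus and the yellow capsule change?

+2.7

The distance was about 3.8 in the first image and 6.5 in the second, so they moved 2.7 units further apart.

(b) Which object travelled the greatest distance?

the blue cube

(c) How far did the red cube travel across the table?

1.0

The red cube moved from about (2.1, 3.0) to (3.1, 3.1), a distance of √(1.0² + 0.1²) ≈ 1.0.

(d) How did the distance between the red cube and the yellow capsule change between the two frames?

+0.4

They were about 5.4 units apart before and 5.8 after — 0.4 units further apart.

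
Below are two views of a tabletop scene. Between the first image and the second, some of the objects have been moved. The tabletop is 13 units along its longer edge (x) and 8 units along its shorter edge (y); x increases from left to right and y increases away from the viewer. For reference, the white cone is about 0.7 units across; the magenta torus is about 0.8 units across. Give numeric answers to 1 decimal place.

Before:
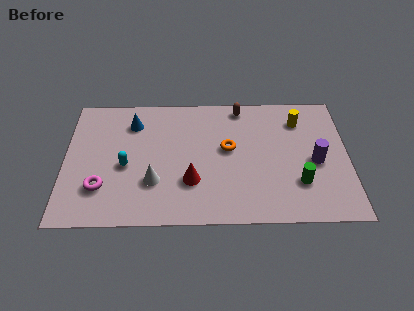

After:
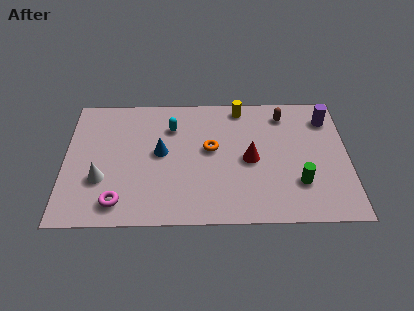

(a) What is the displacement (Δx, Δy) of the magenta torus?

(0.8, -0.9)

The magenta torus was at about (1.7, 2.2) and moved to about (2.5, 1.3).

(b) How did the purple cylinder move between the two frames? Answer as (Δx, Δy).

(0.6, 2.7)

The purple cylinder started near (11.5, 3.6) and ended near (12.1, 6.3).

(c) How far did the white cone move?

2.4

From (4.1, 2.5) to (1.7, 2.7), the white cone covered √(2.4² + 0.2²) ≈ 2.4 units.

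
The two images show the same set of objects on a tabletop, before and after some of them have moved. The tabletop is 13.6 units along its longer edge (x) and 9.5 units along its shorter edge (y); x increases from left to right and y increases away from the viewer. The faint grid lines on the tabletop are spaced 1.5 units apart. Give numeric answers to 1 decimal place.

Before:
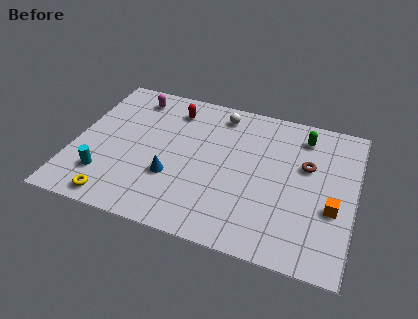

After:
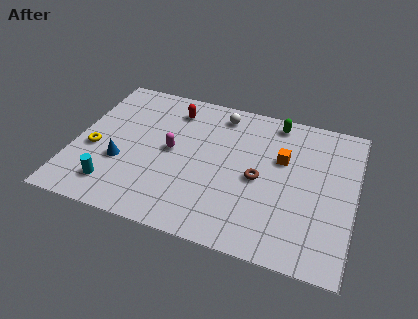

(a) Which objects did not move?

the red capsule and the white sphere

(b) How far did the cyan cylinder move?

0.7

The cyan cylinder moved from about (1.7, 2.3) to (2.2, 1.8), a distance of √(0.5² + 0.5²) ≈ 0.7.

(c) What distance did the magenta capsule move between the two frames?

3.8

From (2.5, 8.0) to (4.7, 4.9), the magenta capsule covered √(2.2² + 3.1²) ≈ 3.8 units.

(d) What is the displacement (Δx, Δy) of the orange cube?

(-2.6, 2.4)

The orange cube started near (12.6, 3.6) and ended near (10.0, 6.0).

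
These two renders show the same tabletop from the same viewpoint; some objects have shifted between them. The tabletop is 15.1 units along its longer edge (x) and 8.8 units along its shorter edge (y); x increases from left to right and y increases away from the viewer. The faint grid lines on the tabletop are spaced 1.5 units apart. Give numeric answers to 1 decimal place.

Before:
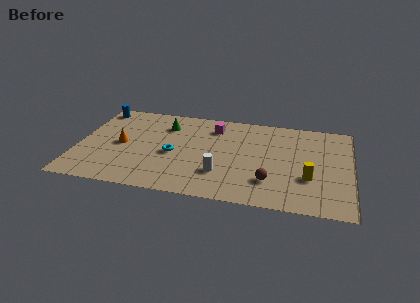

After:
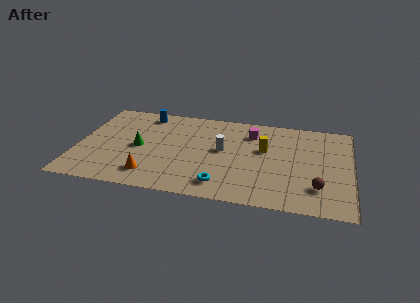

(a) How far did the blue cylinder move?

2.7

The blue cylinder was near (0.8, 7.7) before and (3.5, 7.6) after, so it travelled √(2.7² + 0.1²) ≈ 2.7 units.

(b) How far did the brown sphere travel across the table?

2.6

The brown sphere moved from about (10.7, 2.3) to (13.3, 2.2), a distance of √(2.6² + 0.1²) ≈ 2.6.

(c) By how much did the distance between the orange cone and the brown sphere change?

+0.6

They were about 8.5 units apart before and 9.1 after — 0.6 units further apart.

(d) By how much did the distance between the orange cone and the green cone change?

-0.7

Before: roughly 3.3 units apart; after: 2.6. That's 0.7 units closer together.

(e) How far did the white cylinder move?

2.3

From (8.0, 2.5) to (8.0, 4.8), the white cylinder covered √(0.0² + 2.3²) ≈ 2.3 units.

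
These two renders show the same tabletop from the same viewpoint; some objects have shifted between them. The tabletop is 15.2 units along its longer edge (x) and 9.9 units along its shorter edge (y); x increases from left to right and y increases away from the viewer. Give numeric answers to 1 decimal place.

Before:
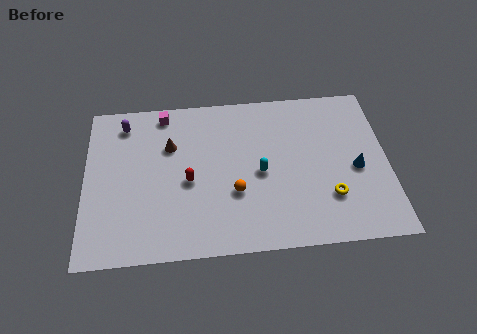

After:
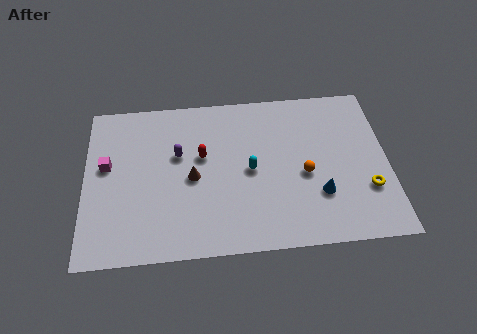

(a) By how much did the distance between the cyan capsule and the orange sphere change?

+1.0

They were about 1.7 units apart before and 2.7 after — 1.0 units further apart.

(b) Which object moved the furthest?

the magenta cube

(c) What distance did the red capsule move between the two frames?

1.7

The red capsule was near (5.2, 4.4) before and (5.9, 5.9) after, so it travelled √(0.7² + 1.5²) ≈ 1.7 units.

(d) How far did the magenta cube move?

4.2

The magenta cube moved from about (4.0, 8.8) to (1.1, 5.7), a distance of √(2.9² + 3.1²) ≈ 4.2.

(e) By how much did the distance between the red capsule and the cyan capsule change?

-1.0

They were about 3.6 units apart before and 2.6 after — 1.0 units closer together.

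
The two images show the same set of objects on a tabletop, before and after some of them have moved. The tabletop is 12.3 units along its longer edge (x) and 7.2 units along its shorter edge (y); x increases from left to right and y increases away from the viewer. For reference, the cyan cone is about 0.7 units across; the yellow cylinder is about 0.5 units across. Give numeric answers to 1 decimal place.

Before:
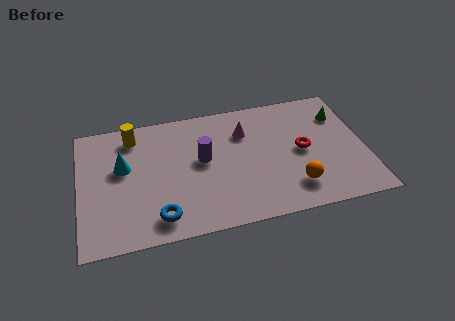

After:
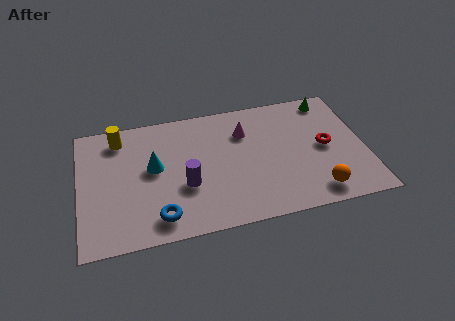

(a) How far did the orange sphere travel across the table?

1.0

The orange sphere moved from about (9.1, 1.6) to (10.0, 1.1), a distance of √(0.9² + 0.5²) ≈ 1.0.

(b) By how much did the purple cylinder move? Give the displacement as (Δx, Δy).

(-0.8, -1.3)

From the two frames, the purple cylinder sits at roughly (5.3, 4.0) before and (4.5, 2.7) after.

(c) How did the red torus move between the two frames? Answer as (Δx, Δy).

(1.0, 0.0)

The red torus was at about (9.6, 3.6) and moved to about (10.6, 3.6).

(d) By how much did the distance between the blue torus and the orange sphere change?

+0.9

Before: roughly 5.8 units apart; after: 6.7. That's 0.9 units further apart.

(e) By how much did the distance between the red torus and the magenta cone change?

+0.9

Before: roughly 2.9 units apart; after: 3.8. That's 0.9 units further apart.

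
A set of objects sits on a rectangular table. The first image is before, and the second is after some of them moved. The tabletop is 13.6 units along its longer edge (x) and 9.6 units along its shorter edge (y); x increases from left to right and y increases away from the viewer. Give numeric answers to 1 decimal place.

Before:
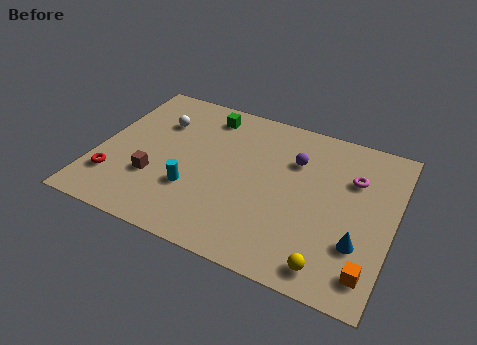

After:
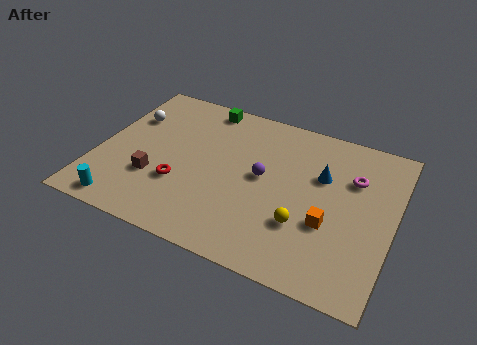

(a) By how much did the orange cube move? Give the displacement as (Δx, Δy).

(-2.0, 1.9)

The orange cube started near (12.8, 1.6) and ended near (10.8, 3.5).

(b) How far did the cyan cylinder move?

3.6

From (4.6, 3.1) to (1.7, 1.0), the cyan cylinder covered √(2.9² + 2.1²) ≈ 3.6 units.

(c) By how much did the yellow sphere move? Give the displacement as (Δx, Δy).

(-1.4, 1.8)

The yellow sphere was at about (11.1, 1.2) and moved to about (9.7, 3.0).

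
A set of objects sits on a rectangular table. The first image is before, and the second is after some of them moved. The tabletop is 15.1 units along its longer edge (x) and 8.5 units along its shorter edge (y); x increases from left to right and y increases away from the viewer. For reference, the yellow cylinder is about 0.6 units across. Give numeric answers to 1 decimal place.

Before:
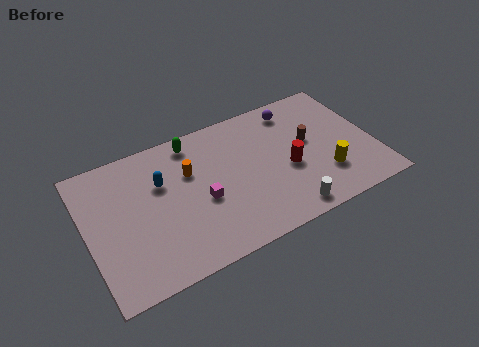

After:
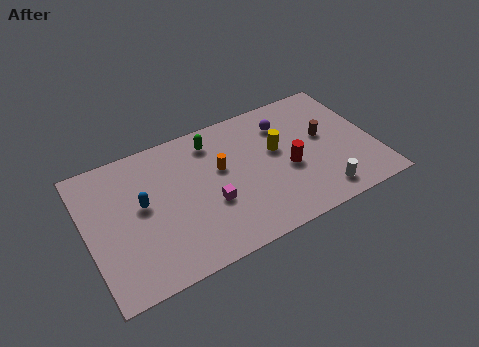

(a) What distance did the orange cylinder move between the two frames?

1.7

The orange cylinder moved from about (5.5, 5.6) to (7.1, 5.1), a distance of √(1.6² + 0.5²) ≈ 1.7.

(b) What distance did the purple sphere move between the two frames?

1.0

The purple sphere moved from about (11.4, 7.2) to (10.7, 6.5), a distance of √(0.7² + 0.7²) ≈ 1.0.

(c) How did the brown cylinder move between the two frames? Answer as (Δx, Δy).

(0.8, 0.0)

The brown cylinder was at about (11.8, 4.8) and moved to about (12.6, 4.8).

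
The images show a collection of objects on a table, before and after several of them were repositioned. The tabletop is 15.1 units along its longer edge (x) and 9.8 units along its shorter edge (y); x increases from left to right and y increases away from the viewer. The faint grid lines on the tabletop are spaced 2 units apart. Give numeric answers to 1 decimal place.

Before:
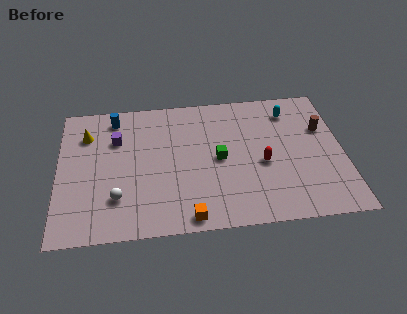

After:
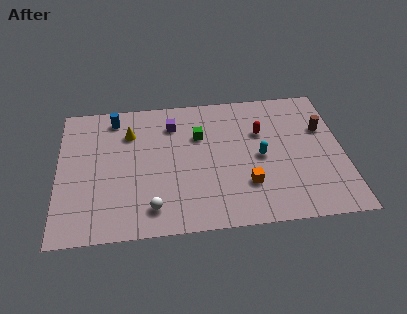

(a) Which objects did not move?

the brown cylinder and the blue cylinder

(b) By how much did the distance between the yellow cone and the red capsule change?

-2.8

Before: roughly 9.8 units apart; after: 7.0. That's 2.8 units closer together.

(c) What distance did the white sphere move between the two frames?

2.0

The white sphere moved from about (3.1, 2.6) to (4.9, 1.7), a distance of √(1.8² + 0.9²) ≈ 2.0.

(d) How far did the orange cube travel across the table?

3.6

The orange cube was near (6.8, 0.9) before and (9.9, 2.8) after, so it travelled √(3.1² + 1.9²) ≈ 3.6 units.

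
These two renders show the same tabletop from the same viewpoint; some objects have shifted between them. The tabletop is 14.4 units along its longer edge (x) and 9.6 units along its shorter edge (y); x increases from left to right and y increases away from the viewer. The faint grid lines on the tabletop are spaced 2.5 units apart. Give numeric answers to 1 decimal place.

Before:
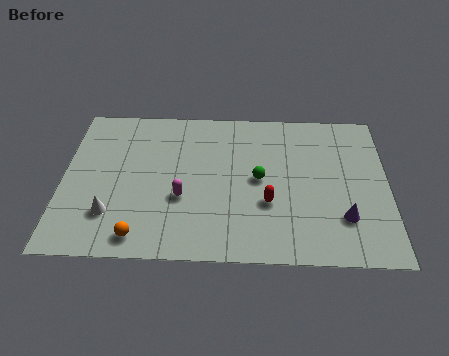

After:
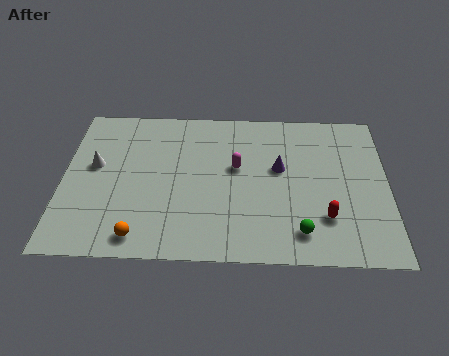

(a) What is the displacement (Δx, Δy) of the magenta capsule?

(2.4, 2.0)

The magenta capsule was at about (5.3, 3.6) and moved to about (7.7, 5.6).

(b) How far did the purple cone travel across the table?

4.1

The purple cone moved from about (12.4, 2.6) to (9.6, 5.6), a distance of √(2.8² + 3.0²) ≈ 4.1.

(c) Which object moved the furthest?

the purple cone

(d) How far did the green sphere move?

3.7

The green sphere was near (8.7, 4.9) before and (10.5, 1.7) after, so it travelled √(1.8² + 3.2²) ≈ 3.7 units.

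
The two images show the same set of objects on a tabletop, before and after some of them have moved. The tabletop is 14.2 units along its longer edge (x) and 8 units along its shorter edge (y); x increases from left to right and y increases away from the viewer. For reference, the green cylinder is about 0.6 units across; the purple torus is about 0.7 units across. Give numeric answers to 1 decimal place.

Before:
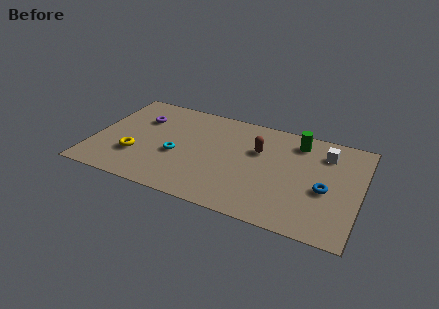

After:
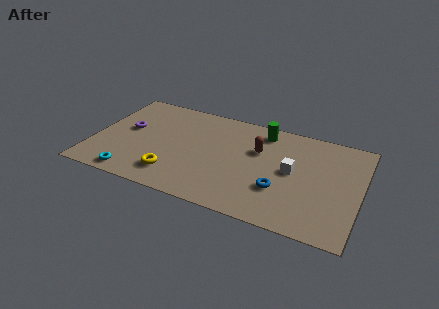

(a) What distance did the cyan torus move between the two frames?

3.2

The cyan torus was near (4.5, 3.3) before and (2.4, 0.9) after, so it travelled √(2.1² + 2.4²) ≈ 3.2 units.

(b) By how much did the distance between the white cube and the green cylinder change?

+1.6

They were about 1.6 units apart before and 3.2 after — 1.6 units further apart.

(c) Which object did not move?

the brown capsule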